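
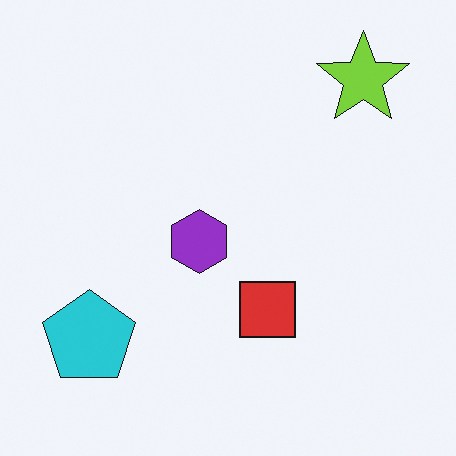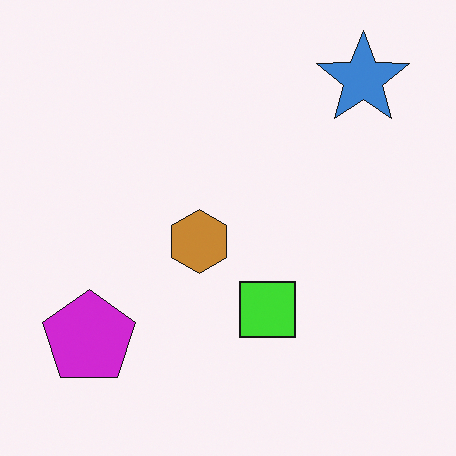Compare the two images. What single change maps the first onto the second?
The second image is the first hue-shifted through roughly a third of the color wheel.

Every shape's color has rotated by the same amount around the hue wheel — a uniform hue shift.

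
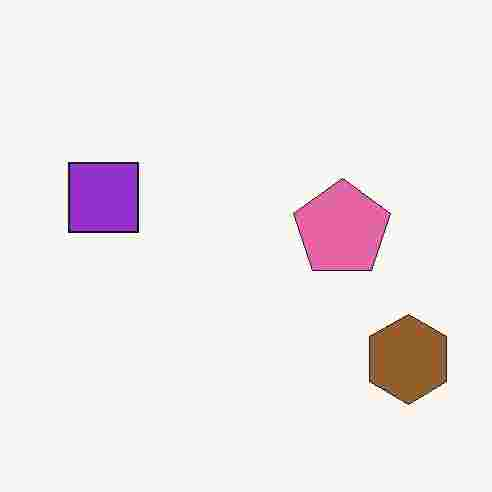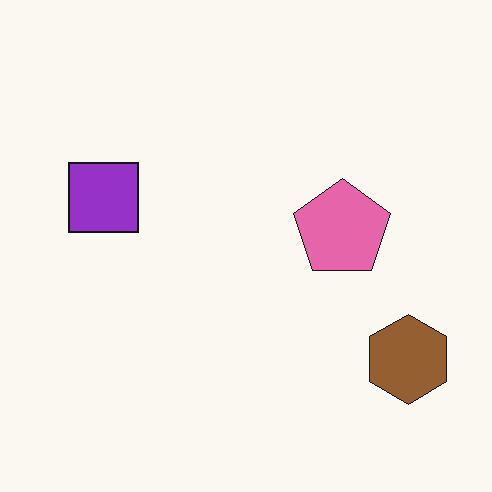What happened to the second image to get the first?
The transformation is: heavily JPEG-compressed with obvious blocking artifacts.

Blocky 8×8 compression artifacts appear around shape edges and the flat background shows ringing — characteristic JPEG degradation.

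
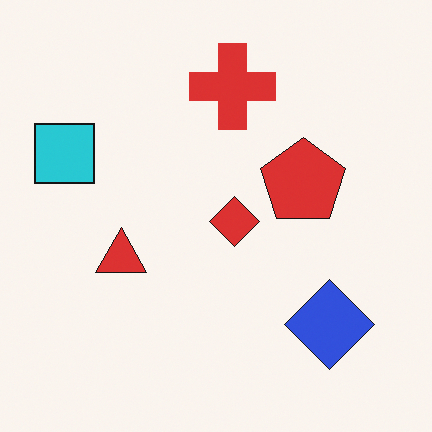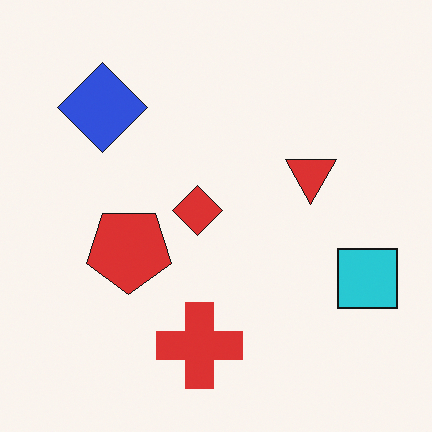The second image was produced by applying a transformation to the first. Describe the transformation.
The image was rotated 180°.

The cyan square sits in the left of the first image and the right of the second — consistent with a whole-image 180° rotation.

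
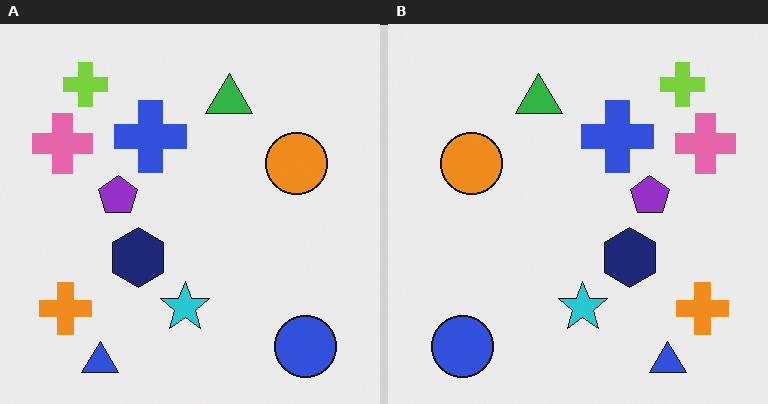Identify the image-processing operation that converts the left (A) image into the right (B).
This is the original image flipped horizontally (left ↔ right).

The pink cross is in the top-left of the left (A) image and the top-right of the right (B) — shapes on opposite sides of the vertical midline have swapped in a mirror flip.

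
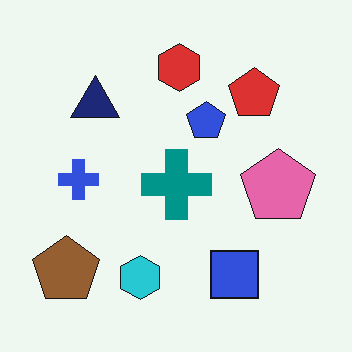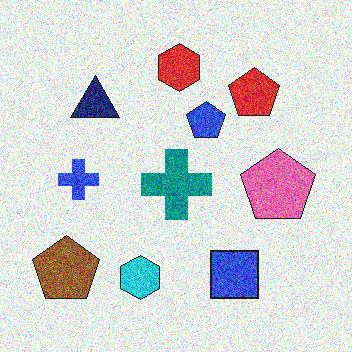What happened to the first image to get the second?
The second image is the first degraded with a thick layer of grain.

Random speckle covers the whole image, including the flat background.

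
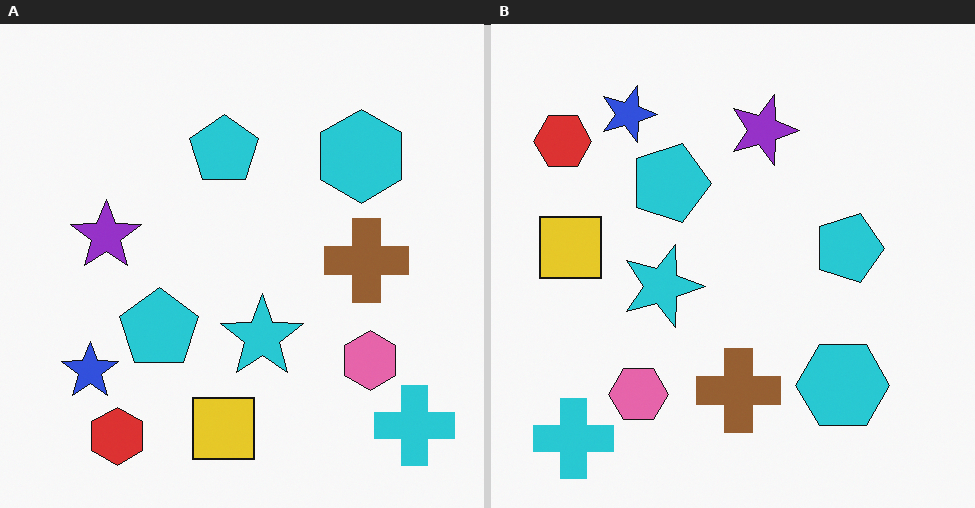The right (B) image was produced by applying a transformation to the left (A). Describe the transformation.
The right (B) image is the left (A) rotated 90° clockwise.

The cyan cross sits in the bottom-right of the left (A) image and the bottom-left of the right (B) — consistent with a whole-image 90° clockwise rotation.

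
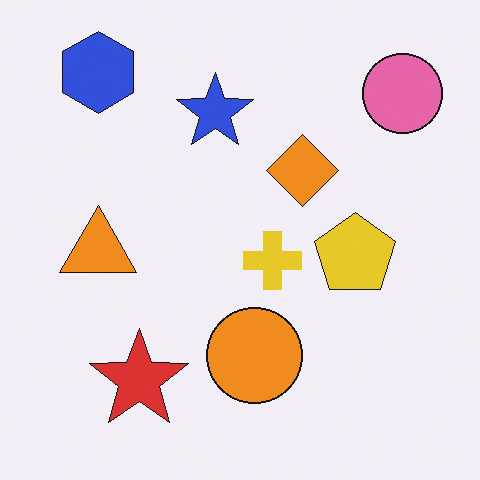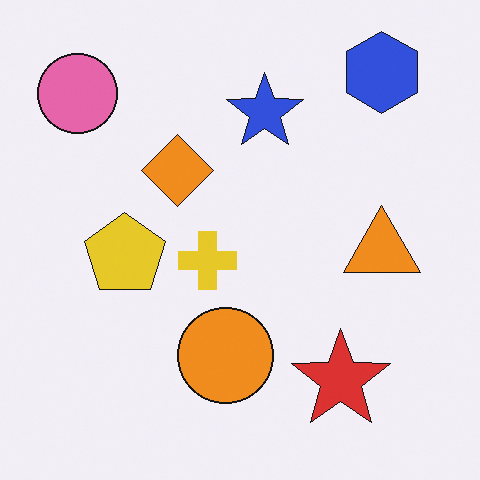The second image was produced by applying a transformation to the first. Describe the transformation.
This is the original image flipped horizontally (left ↔ right).

The pink circle is in the top-right of the first image and the top-left of the second — shapes on opposite sides of the vertical midline have swapped in a mirror flip.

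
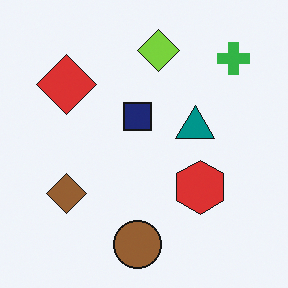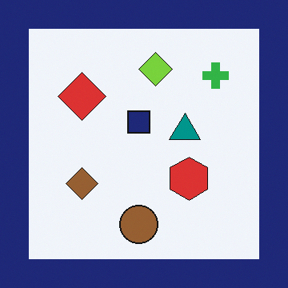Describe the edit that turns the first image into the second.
The image was framed with a navy border.

A solid navy frame runs around the edge of the second image, with the content slightly shrunk inside it.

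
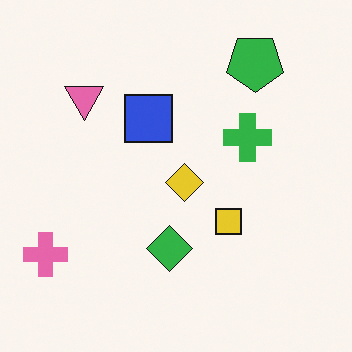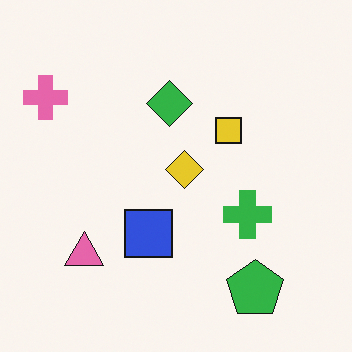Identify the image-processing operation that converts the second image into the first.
The transformation is: flipped vertically (top ↔ bottom).

The green pentagon is in the bottom-right of the second image and the top-right of the first — shapes on opposite sides of the horizontal midline have swapped in a mirror flip.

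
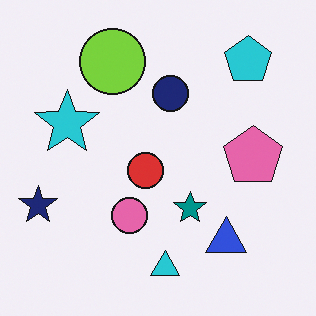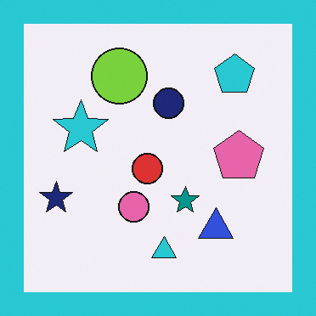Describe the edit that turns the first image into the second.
This is the original image framed with a cyan border.

A solid cyan frame runs around the edge of the second image, with the content slightly shrunk inside it.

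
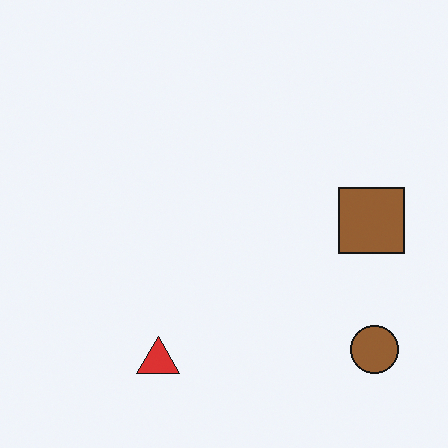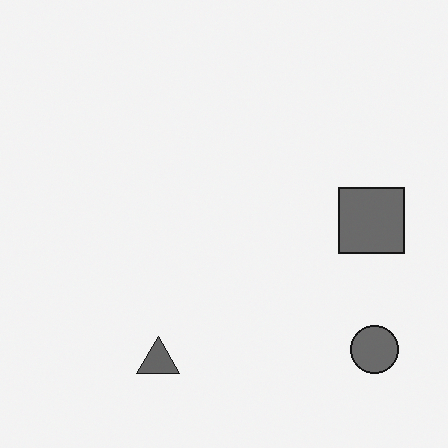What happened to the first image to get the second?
The transformation is: converted to grayscale.

All color is removed — every shape is now a shade of grey.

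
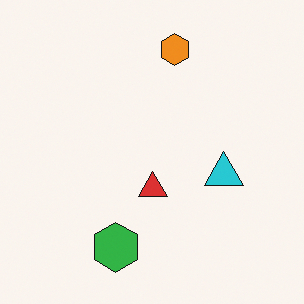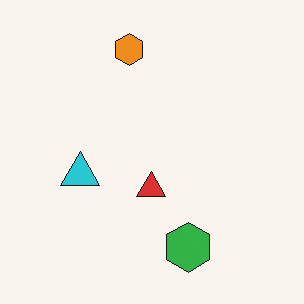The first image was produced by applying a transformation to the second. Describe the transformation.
Flipped horizontally (left ↔ right).

The cyan triangle is in the left of the second image and the right of the first — shapes on opposite sides of the vertical midline have swapped in a mirror flip.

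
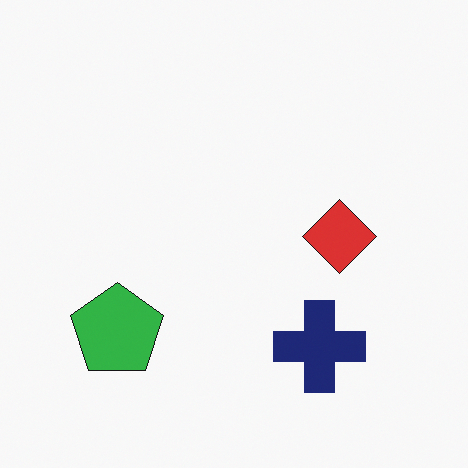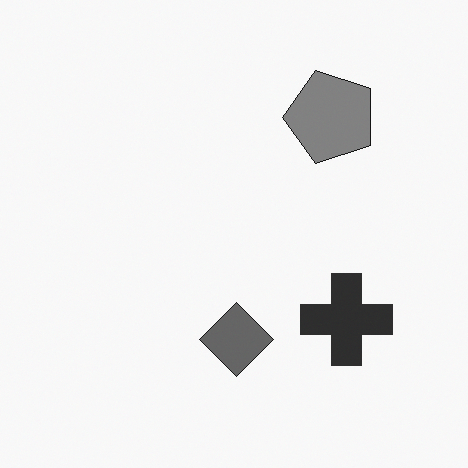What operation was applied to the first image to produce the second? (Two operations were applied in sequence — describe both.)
The second image is the first converted to grayscale, then transposed (reflected across the top-left ↔ bottom-right diagonal).

All color is removed — every shape is now a shade of grey. Shapes have swapped their row and column positions — what was in the top-right is now in the bottom-left — a diagonal reflection.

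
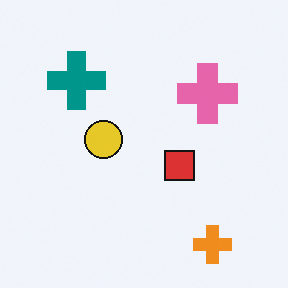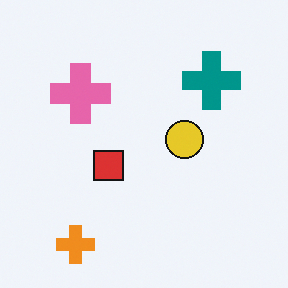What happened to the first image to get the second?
Flipped horizontally (left ↔ right).

The orange cross is in the bottom-right of the first image and the bottom-left of the second — shapes on opposite sides of the vertical midline have swapped in a mirror flip.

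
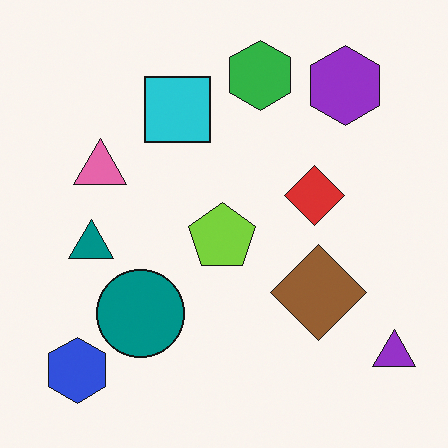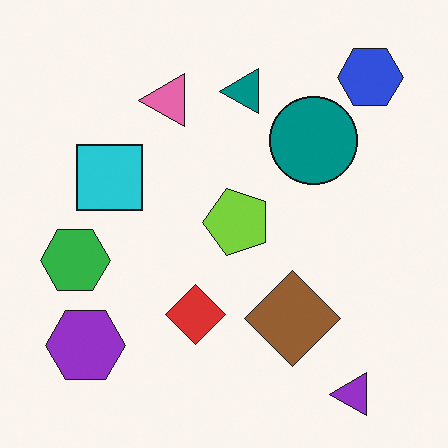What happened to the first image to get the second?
It was transposed (reflected across the top-left ↔ bottom-right diagonal).

Shapes have swapped their row and column positions — what was in the top-right is now in the bottom-left — a diagonal reflection.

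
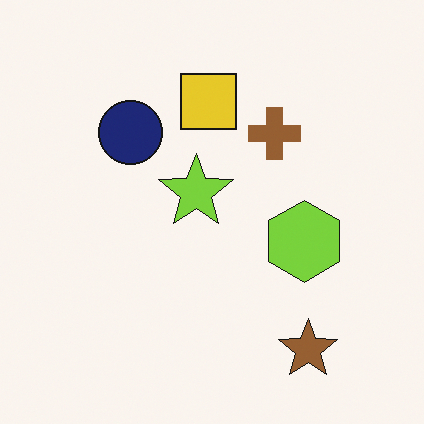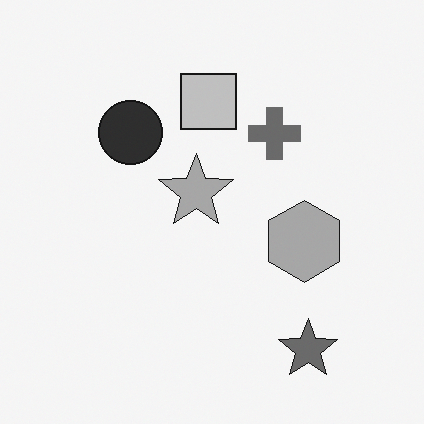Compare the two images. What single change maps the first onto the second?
The second image is the first converted to grayscale.

All color is removed — every shape is now a shade of grey.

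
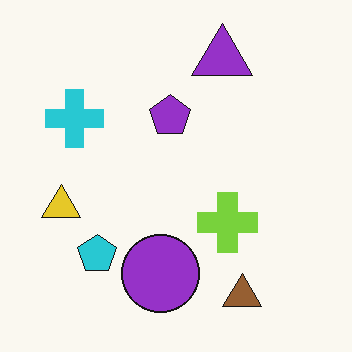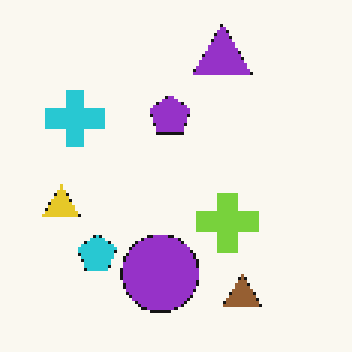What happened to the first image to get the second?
Mildly pixelated.

Shapes are reduced to large square blocks; fine edges and outlines are lost — a downscale-then-upscale (mosaic) effect.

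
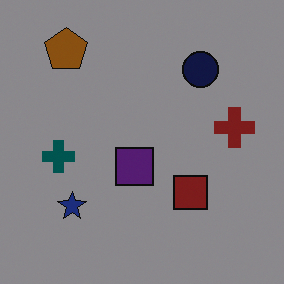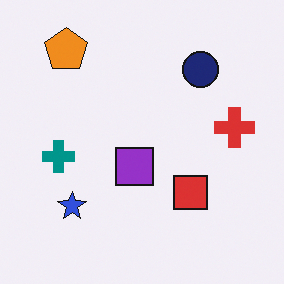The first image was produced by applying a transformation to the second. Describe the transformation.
This is the original image substantially darkened.

Every pixel — background and shapes alike — is uniformly darkened.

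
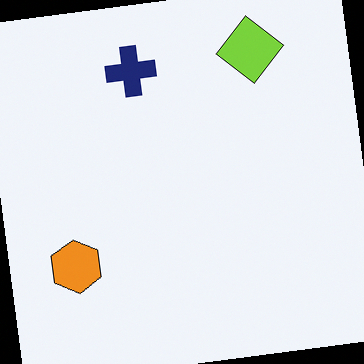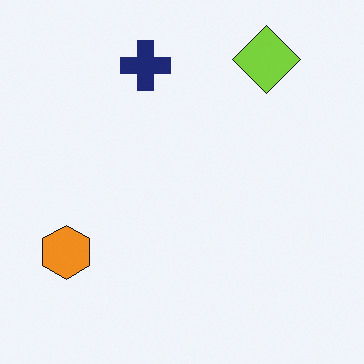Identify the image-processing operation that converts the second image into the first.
The first image is the second rotated counter-clockwise by a slight angle.

Every shape is tilted by the same angle and the image corners show triangular fill wedges — a whole-image rotation by a non-right angle.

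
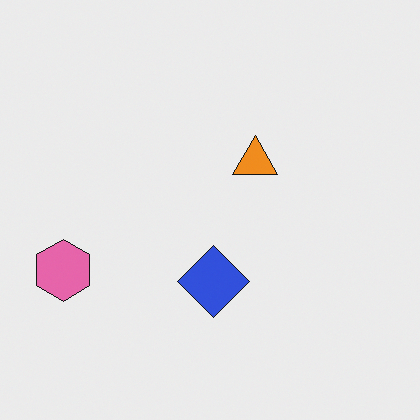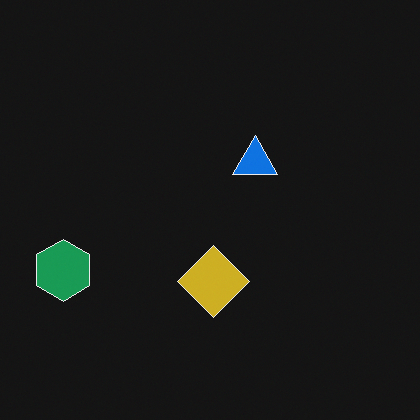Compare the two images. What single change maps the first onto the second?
Color-inverted (negative).

The light background has become dark and every shape's color is its complement — a photographic negative.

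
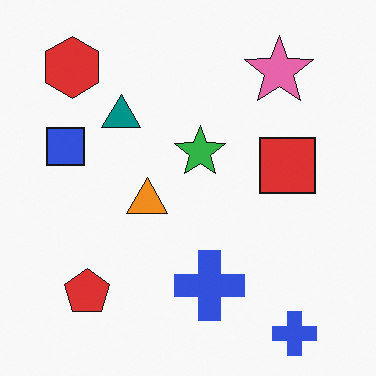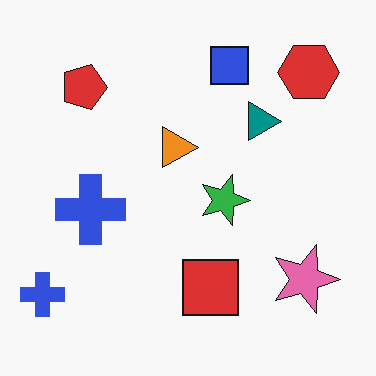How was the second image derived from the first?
The image was rotated 90° clockwise.

The red hexagon sits in the top-left of the first image and the top-right of the second — consistent with a whole-image 90° clockwise rotation.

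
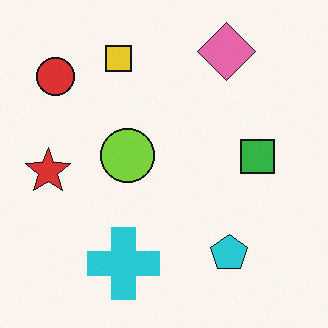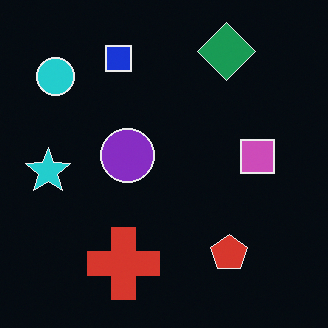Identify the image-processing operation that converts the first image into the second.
The second image is the first color-inverted (negative).

The light background has become dark and every shape's color is its complement — a photographic negative.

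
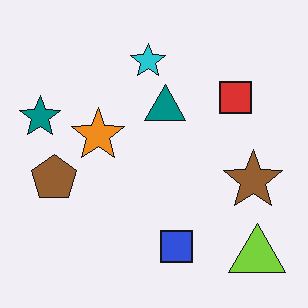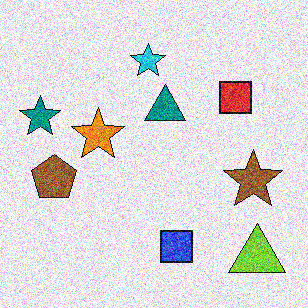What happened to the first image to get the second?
It was degraded with a thick layer of grain.

Random speckle covers the whole image, including the flat background.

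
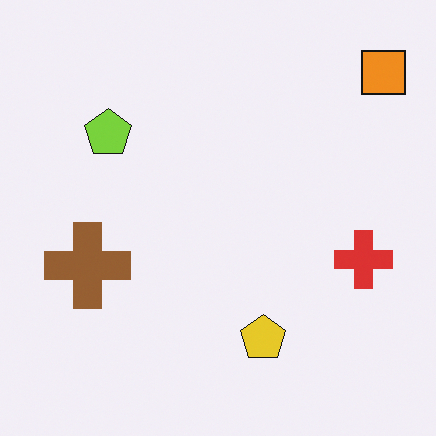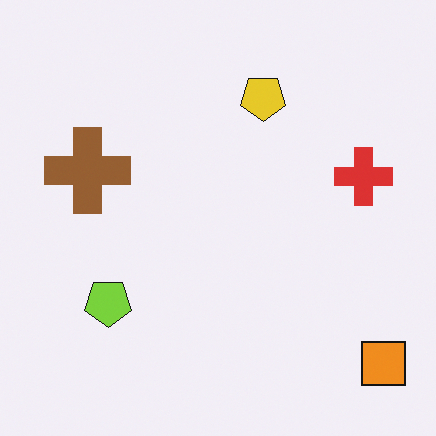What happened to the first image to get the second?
The transformation is: flipped vertically (top ↔ bottom).

The orange square is in the top-right of the first image and the bottom-right of the second — shapes on opposite sides of the horizontal midline have swapped in a mirror flip.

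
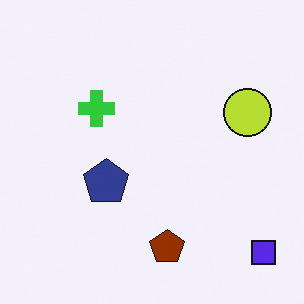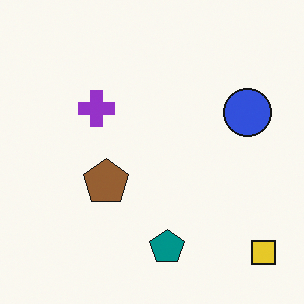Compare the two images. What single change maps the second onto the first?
This is the original image hue-shifted by a large amount.

Every shape's color has rotated by the same amount around the hue wheel — a uniform hue shift.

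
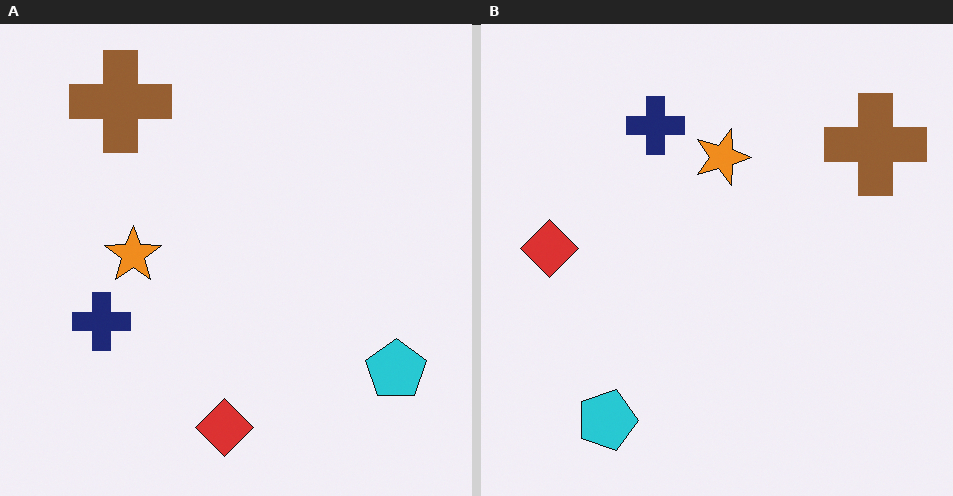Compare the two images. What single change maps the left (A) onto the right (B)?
It was rotated 90° clockwise.

The brown cross sits in the top-left of the left (A) image and the top-right of the right (B) — consistent with a whole-image 90° clockwise rotation.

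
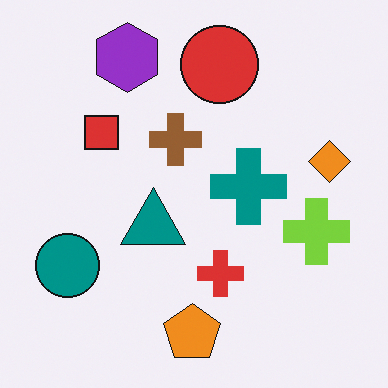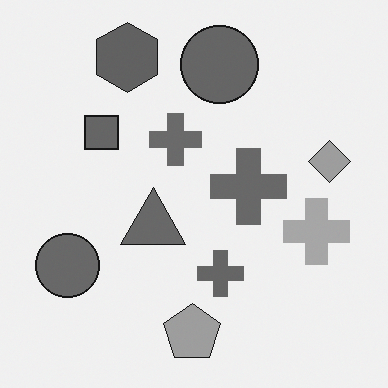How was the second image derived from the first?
Converted to grayscale.

All color is removed — every shape is now a shade of grey.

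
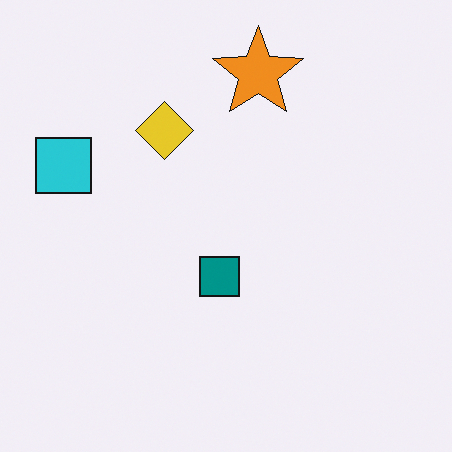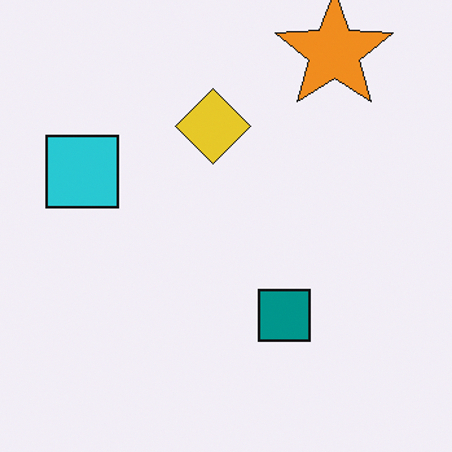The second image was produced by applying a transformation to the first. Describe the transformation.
It was cropped slightly and scaled back up.

The visible shapes are larger and the field of view is narrower; shapes near the original edges may be partly or wholly outside the frame — a crop-and-rescale.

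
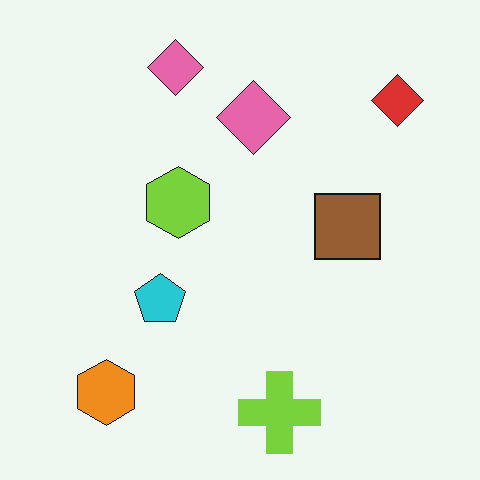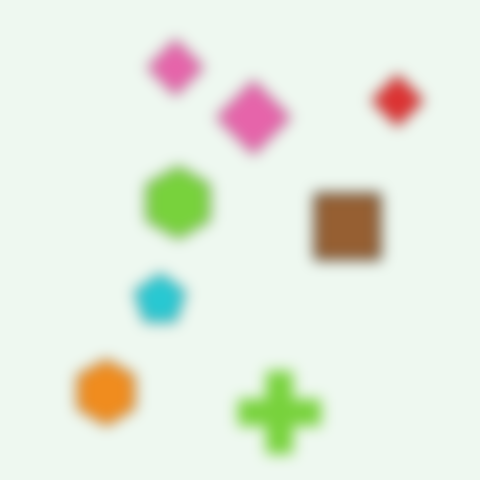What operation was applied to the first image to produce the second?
The second image is the first heavily blurred.

Shape edges and outlines are uniformly softened across the whole image.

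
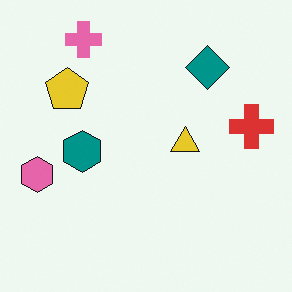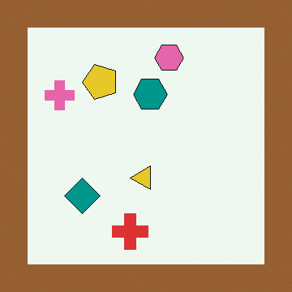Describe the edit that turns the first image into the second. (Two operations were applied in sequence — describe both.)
Transposed (reflected across the top-left ↔ bottom-right diagonal), then framed with a brown border.

Shapes have swapped their row and column positions — what was in the top-right is now in the bottom-left — a diagonal reflection. A solid brown frame runs around the edge of the second image, with the content slightly shrunk inside it.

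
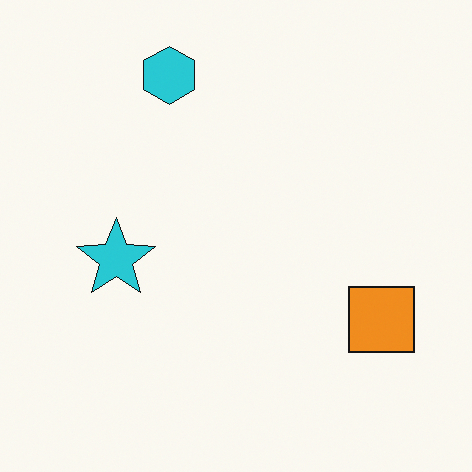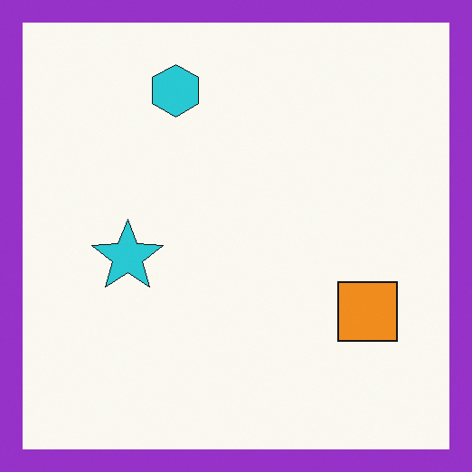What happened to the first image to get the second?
This is the original image framed with a purple border.

A solid purple frame runs around the edge of the second image, with the content slightly shrunk inside it.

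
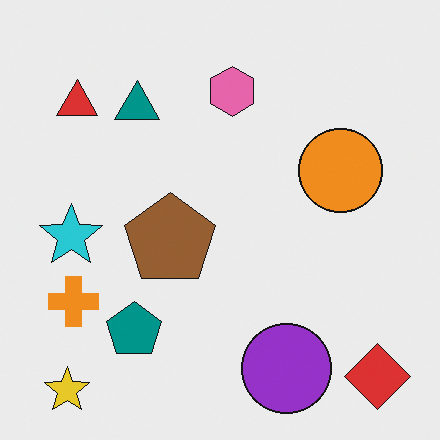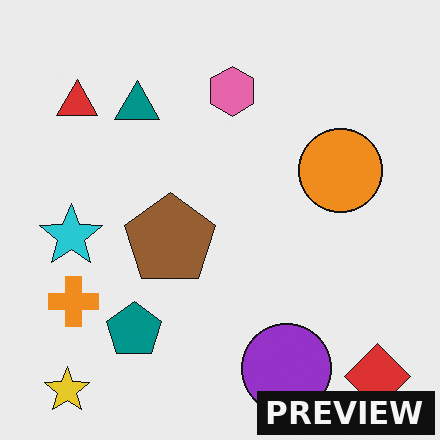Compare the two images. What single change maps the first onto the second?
The image was watermarked with the text "PREVIEW" in the lower-right corner.

A dark label reading "PREVIEW" appears in the lower-right corner.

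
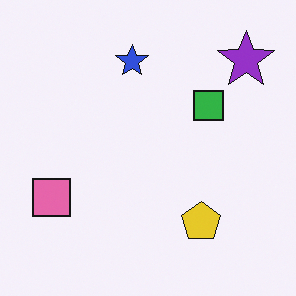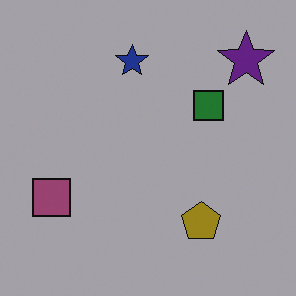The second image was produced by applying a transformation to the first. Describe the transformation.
This is the original image substantially darkened.

Every pixel — background and shapes alike — is uniformly darkened.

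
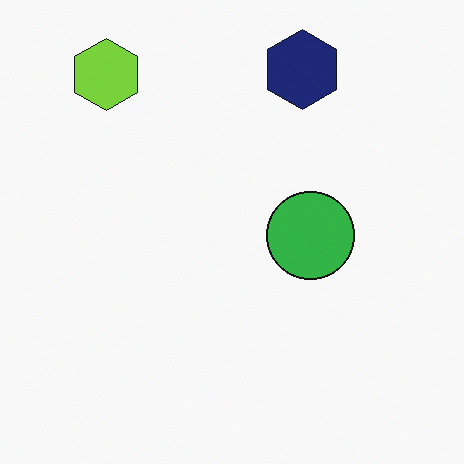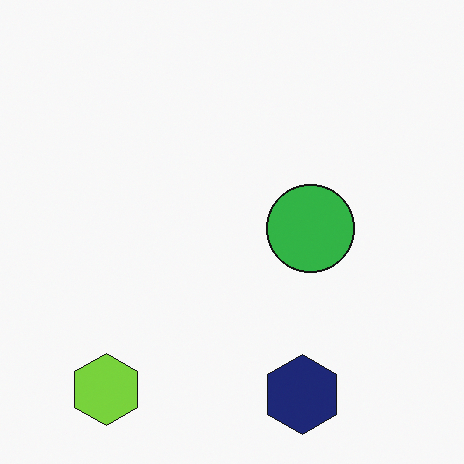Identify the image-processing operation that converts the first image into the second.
The image was flipped vertically (top ↔ bottom).

The navy hexagon is in the top of the first image and the bottom of the second — shapes on opposite sides of the horizontal midline have swapped in a mirror flip.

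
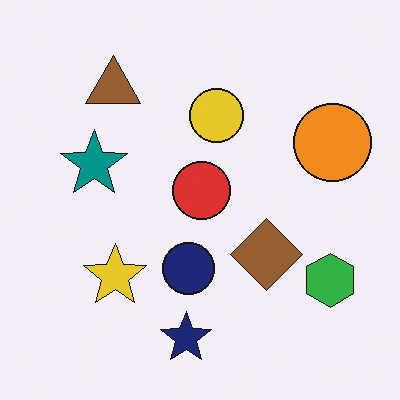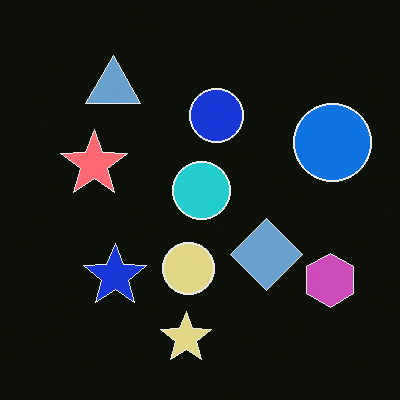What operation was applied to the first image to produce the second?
The image was color-inverted (negative).

The light background has become dark and every shape's color is its complement — a photographic negative.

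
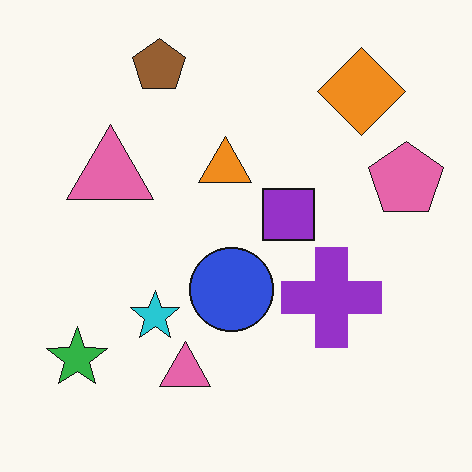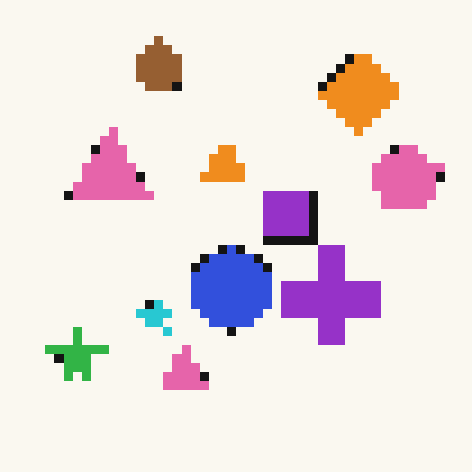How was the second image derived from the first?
Heavily pixelated into large blocks.

Shapes are reduced to large square blocks; fine edges and outlines are lost — a downscale-then-upscale (mosaic) effect.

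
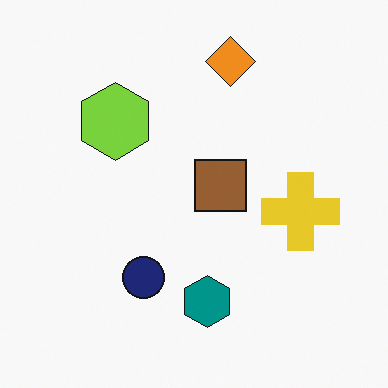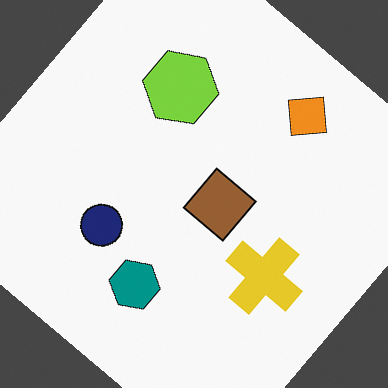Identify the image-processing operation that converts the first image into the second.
The transformation is: rotated clockwise by a large amount — several tens of degrees.

Every shape is tilted by the same angle and the image corners show triangular fill wedges — a whole-image rotation by a non-right angle.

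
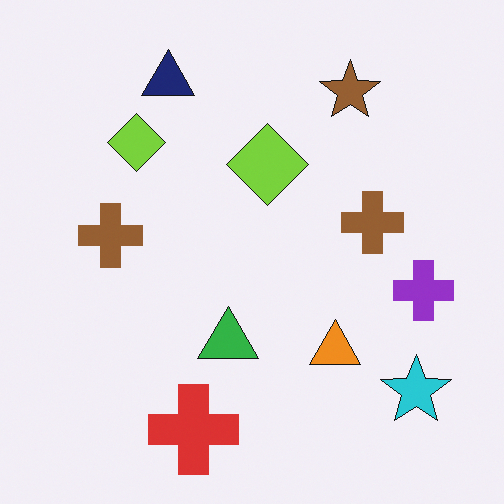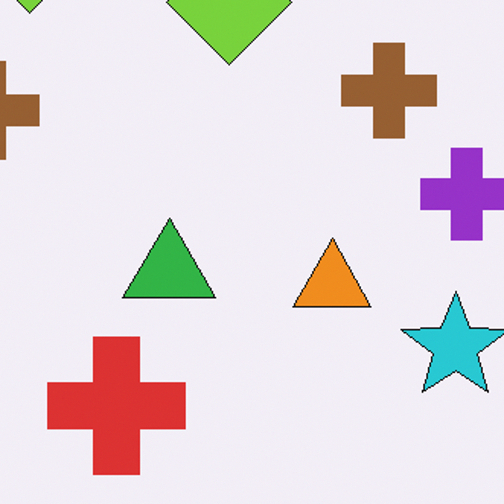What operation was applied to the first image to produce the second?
This is the original image cropped to a modestly smaller region and rescaled.

The visible shapes are larger and the field of view is narrower; shapes near the original edges may be partly or wholly outside the frame — a crop-and-rescale.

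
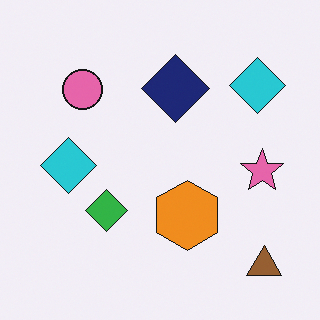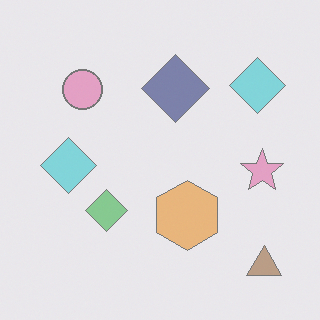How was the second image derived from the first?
Washed out (contrast reduced).

Tones are pushed toward mid-grey across the whole image — a global contrast change.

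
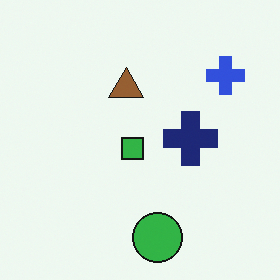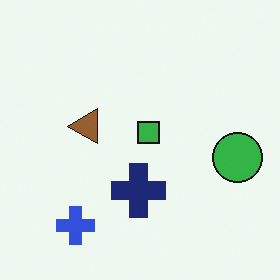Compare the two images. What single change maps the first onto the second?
The second image is the first transposed (reflected across the top-left ↔ bottom-right diagonal).

Shapes have swapped their row and column positions — what was in the top-right is now in the bottom-left — a diagonal reflection.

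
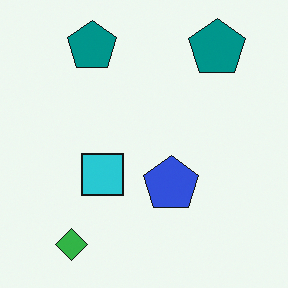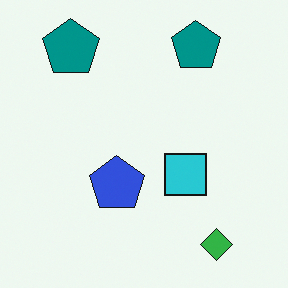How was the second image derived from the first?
The transformation is: flipped horizontally (left ↔ right).

The green diamond is in the bottom-left of the first image and the bottom-right of the second — shapes on opposite sides of the vertical midline have swapped in a mirror flip.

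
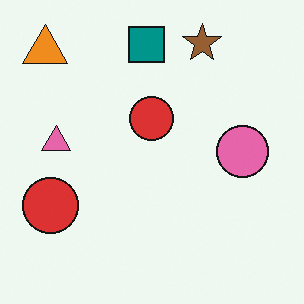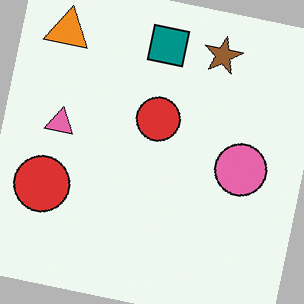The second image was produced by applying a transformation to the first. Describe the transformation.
The transformation is: rotated clockwise by a slight angle.

Every shape is tilted by the same angle and the image corners show triangular fill wedges — a whole-image rotation by a non-right angle.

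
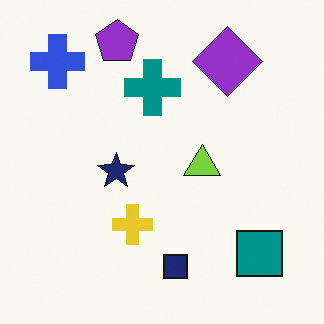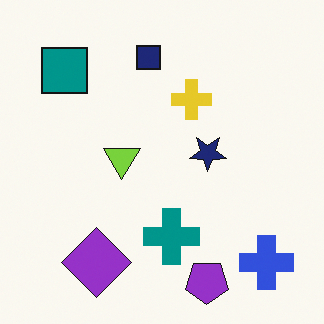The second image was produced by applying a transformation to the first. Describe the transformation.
The transformation is: rotated 180°.

The blue cross sits in the top-left of the first image and the bottom-right of the second — consistent with a whole-image 180° rotation.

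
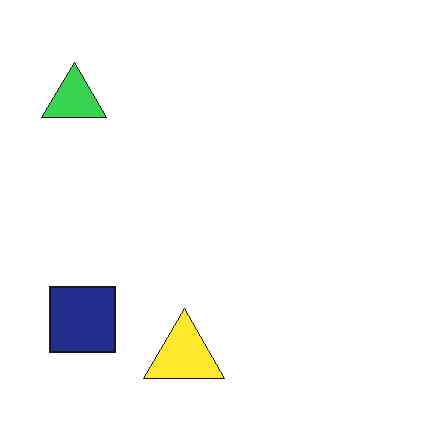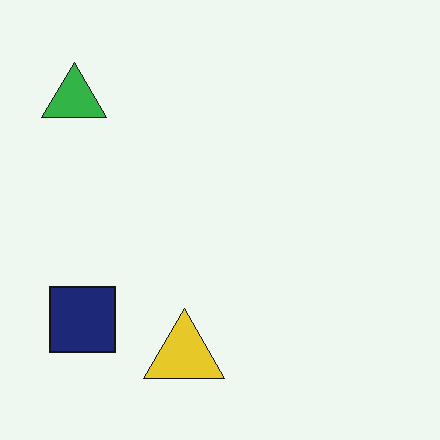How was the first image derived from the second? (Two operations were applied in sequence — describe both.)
The first image is the second slightly brightened, then JPEG-compressed with visible artifacts.

Every pixel — background and shapes alike — is uniformly brightened. Blocky 8×8 compression artifacts appear around shape edges and the flat background shows ringing — characteristic JPEG degradation.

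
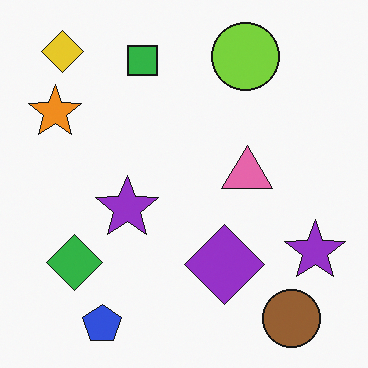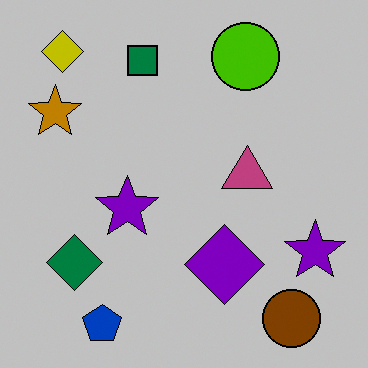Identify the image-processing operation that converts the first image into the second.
It was aggressively posterized.

Each flat color has snapped to a coarser quantized level — most visibly, the near-white background has dropped to a flat grey.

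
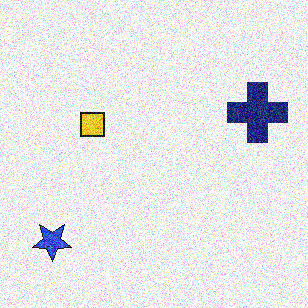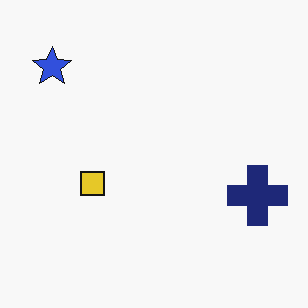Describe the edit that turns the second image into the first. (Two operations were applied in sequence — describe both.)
It was flipped vertically (top ↔ bottom), then degraded with heavy additive noise.

The blue star is in the top-left of the second image and the bottom-left of the first — shapes on opposite sides of the horizontal midline have swapped in a mirror flip. Random speckle covers the whole image, including the flat background.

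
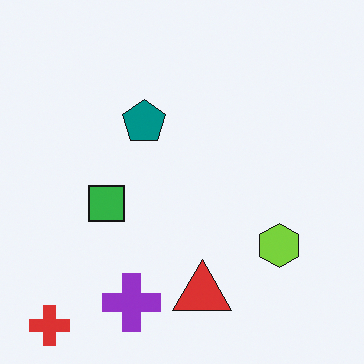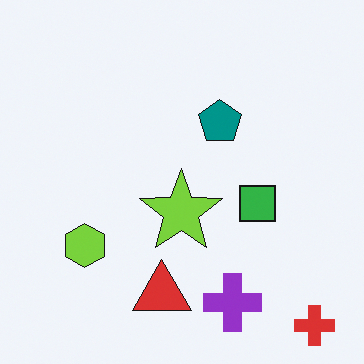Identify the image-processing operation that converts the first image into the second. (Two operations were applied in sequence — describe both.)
It was flipped horizontally (left ↔ right), then overlaid with an additional lime star.

The red cross is in the bottom-left of the first image and the bottom-right of the second — shapes on opposite sides of the vertical midline have swapped in a mirror flip. A lime star appears in the second image that is absent from the first.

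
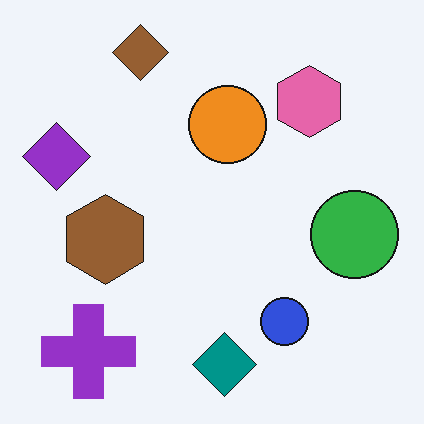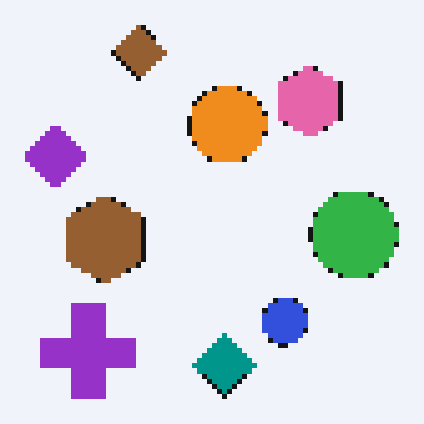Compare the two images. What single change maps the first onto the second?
The transformation is: lightly pixelated (a mild mosaic effect).

Shapes are reduced to large square blocks; fine edges and outlines are lost — a downscale-then-upscale (mosaic) effect.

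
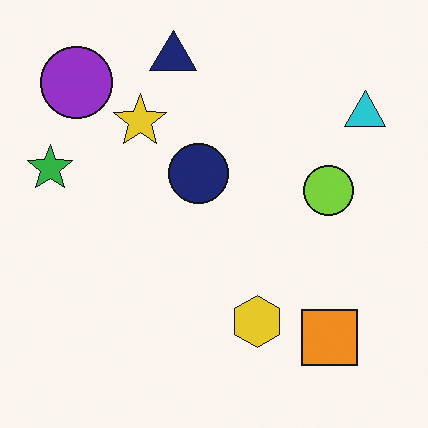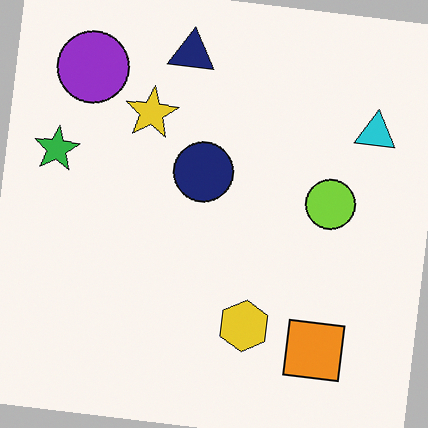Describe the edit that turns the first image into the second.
The transformation is: rotated clockwise by a slight angle.

Every shape is tilted by the same angle and the image corners show triangular fill wedges — a whole-image rotation by a non-right angle.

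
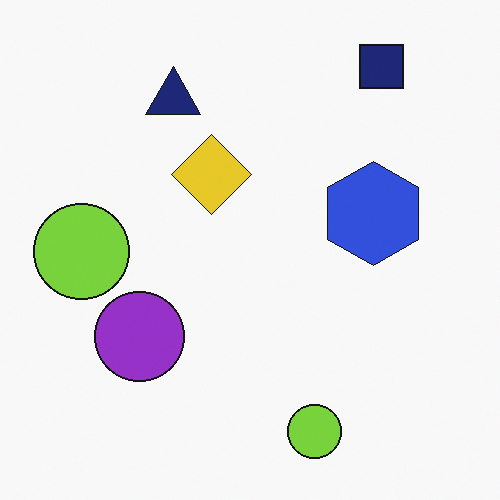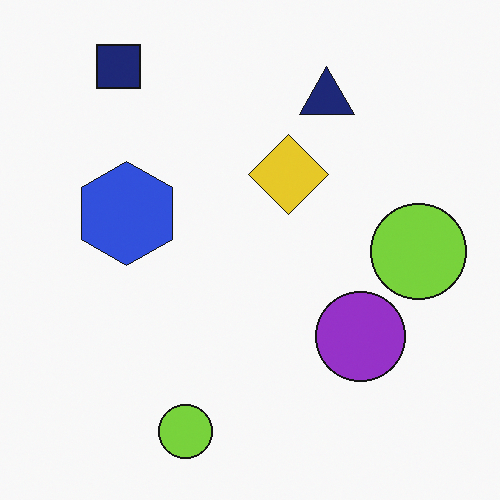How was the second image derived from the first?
The second image is the first flipped horizontally (left ↔ right).

The navy square is in the top-right of the first image and the top-left of the second — shapes on opposite sides of the vertical midline have swapped in a mirror flip.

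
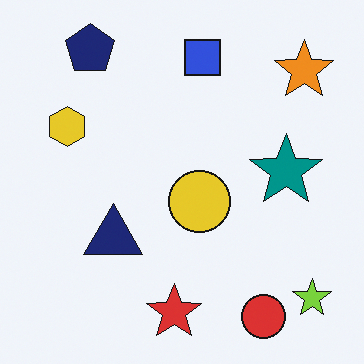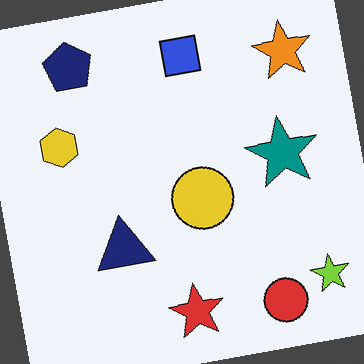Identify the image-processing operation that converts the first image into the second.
This is the original image rotated counter-clockwise by a slight angle.

Every shape is tilted by the same angle and the image corners show triangular fill wedges — a whole-image rotation by a non-right angle.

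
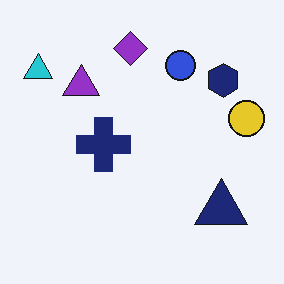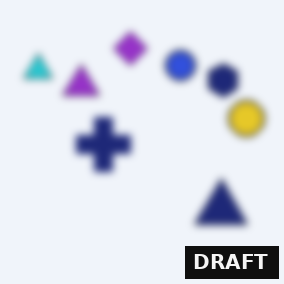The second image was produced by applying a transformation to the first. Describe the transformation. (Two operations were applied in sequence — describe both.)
The image was moderately blurred, then watermarked with the text "DRAFT" in the lower-right corner.

Shape edges and outlines are uniformly softened across the whole image. A dark label reading "DRAFT" appears in the lower-right corner.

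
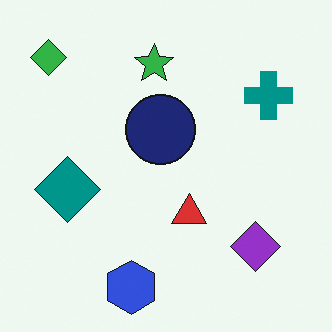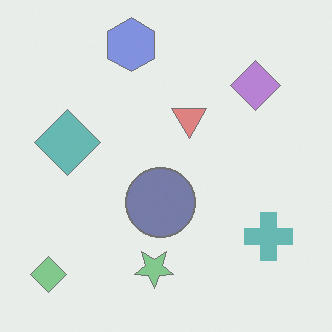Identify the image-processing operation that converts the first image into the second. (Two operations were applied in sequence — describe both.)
The transformation is: given much lower contrast, then flipped vertically (top ↔ bottom).

Tones are pushed toward mid-grey across the whole image — a global contrast change. The blue hexagon is in the bottom of the first image and the top of the second — shapes on opposite sides of the horizontal midline have swapped in a mirror flip.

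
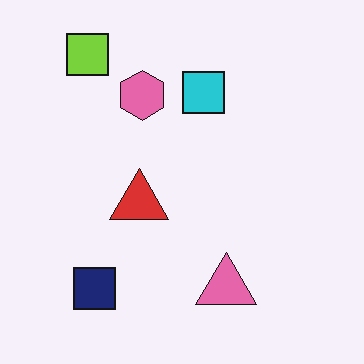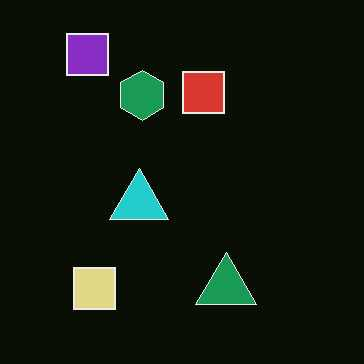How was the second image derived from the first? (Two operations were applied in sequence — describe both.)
The transformation is: color-inverted (negative), then JPEG-compressed with visible artifacts.

The light background has become dark and every shape's color is its complement — a photographic negative. Blocky 8×8 compression artifacts appear around shape edges and the flat background shows ringing — characteristic JPEG degradation.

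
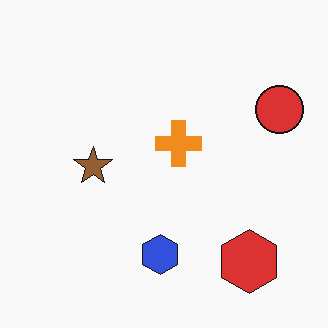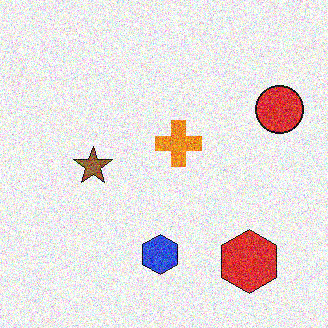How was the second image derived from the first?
The image was degraded with strong gaussian noise.

Random speckle covers the whole image, including the flat background.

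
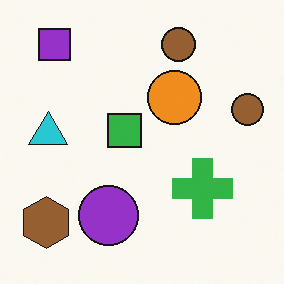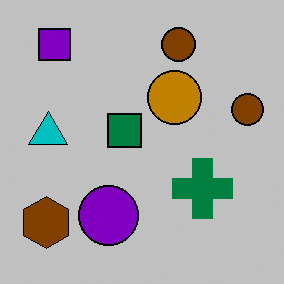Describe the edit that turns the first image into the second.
It was aggressively posterized.

Each flat color has snapped to a coarser quantized level — most visibly, the near-white background has dropped to a flat grey.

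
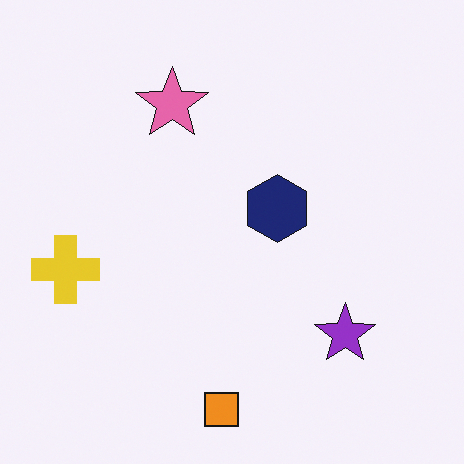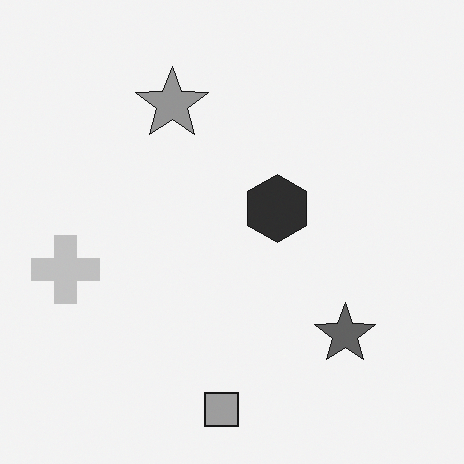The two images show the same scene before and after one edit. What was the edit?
This is the original image converted to grayscale.

All color is removed — every shape is now a shade of grey.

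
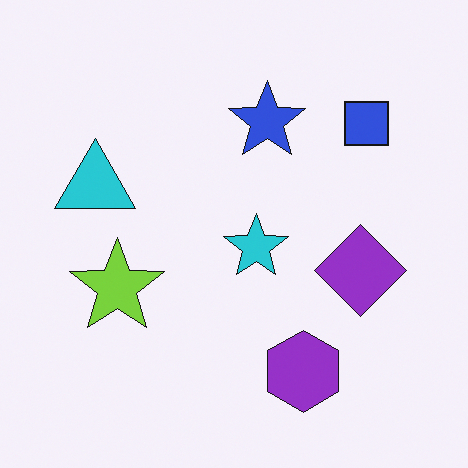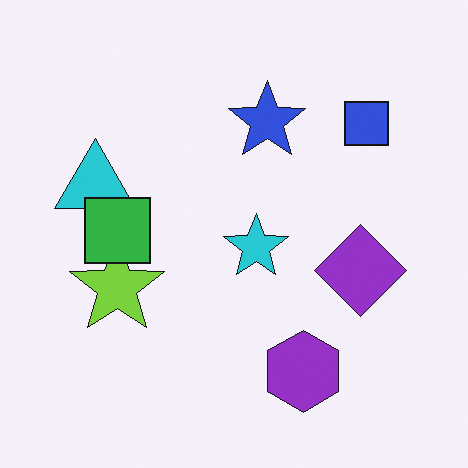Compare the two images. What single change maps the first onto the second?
The image was overlaid with an additional green square.

A green square appears in the second image that is absent from the first.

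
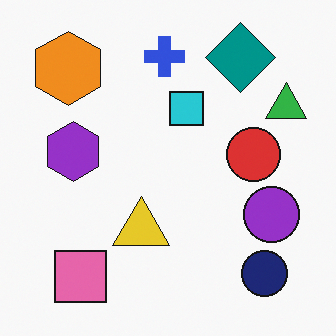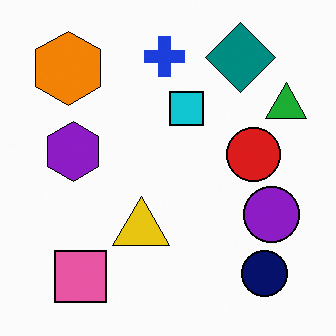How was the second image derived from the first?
The transformation is: given slightly increased contrast.

Tones are pushed away from mid-grey across the whole image — a global contrast change.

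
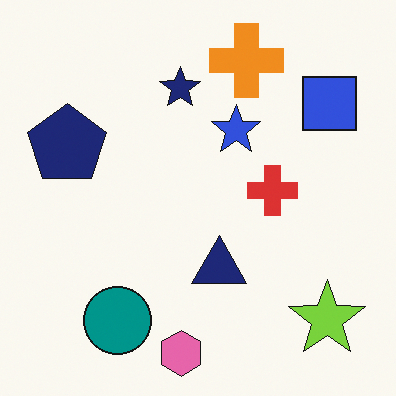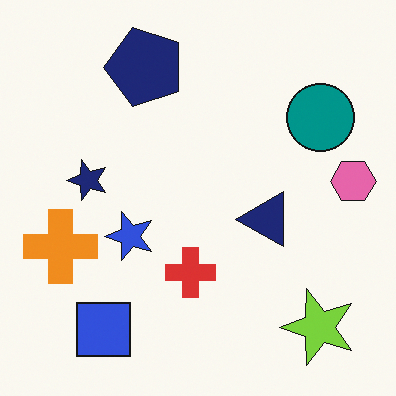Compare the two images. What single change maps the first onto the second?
The image was transposed (reflected across the top-left ↔ bottom-right diagonal).

Shapes have swapped their row and column positions — what was in the top-right is now in the bottom-left — a diagonal reflection.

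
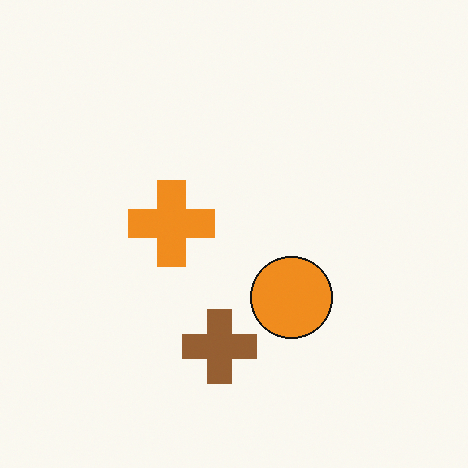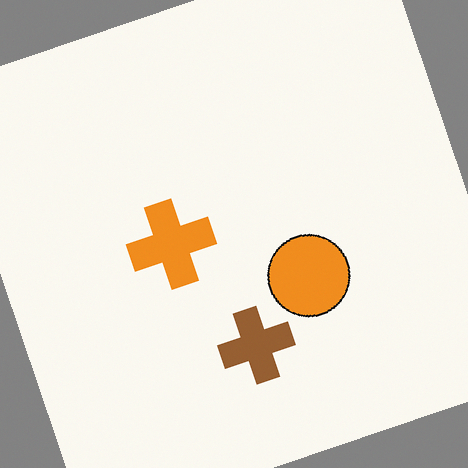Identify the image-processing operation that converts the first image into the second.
The transformation is: rotated counter-clockwise by a clearly visible amount.

Every shape is tilted by the same angle and the image corners show triangular fill wedges — a whole-image rotation by a non-right angle.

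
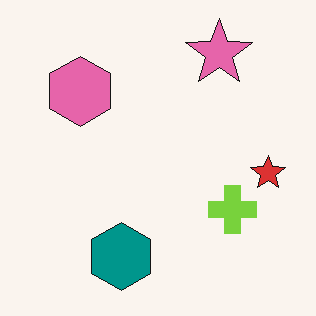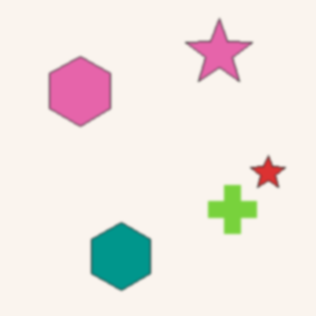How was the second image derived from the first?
Given a subtle gaussian blur.

Shape edges and outlines are uniformly softened across the whole image.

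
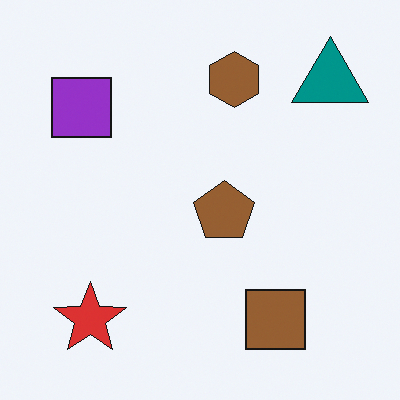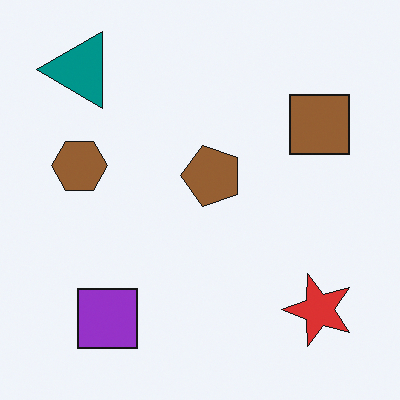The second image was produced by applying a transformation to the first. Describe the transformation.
This is the original image rotated 90° counter-clockwise.

The teal triangle sits in the top-right of the first image and the top-left of the second — consistent with a whole-image 90° counter-clockwise rotation.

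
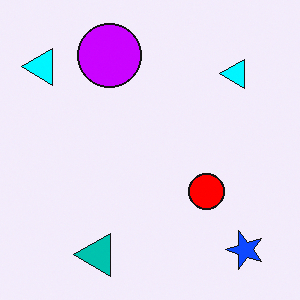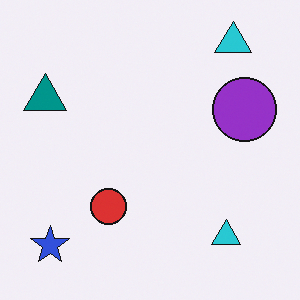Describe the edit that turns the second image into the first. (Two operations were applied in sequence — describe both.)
Rotated 90° counter-clockwise, then heavily oversaturated.

The blue star sits in the bottom-left of the second image and the bottom-right of the first — consistent with a whole-image 90° counter-clockwise rotation. All colors are more vivid — a global saturation change.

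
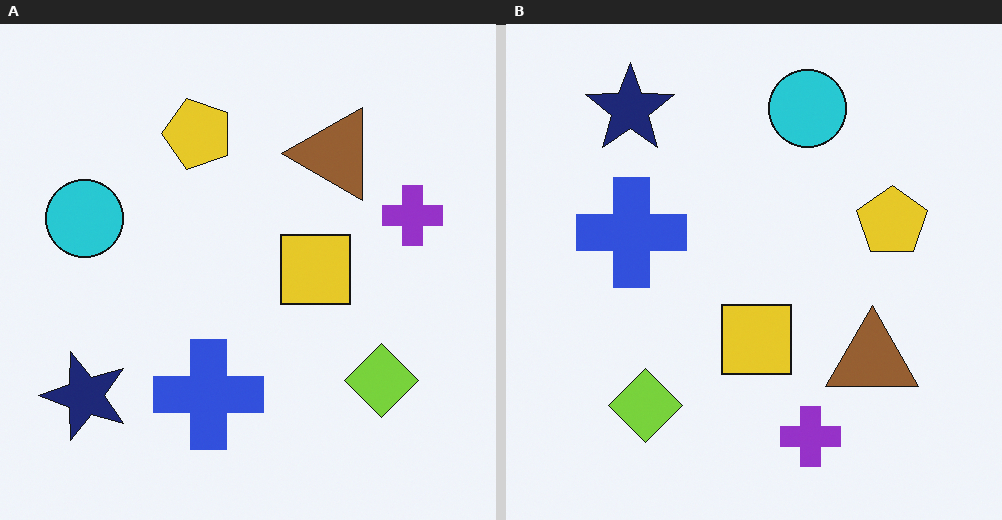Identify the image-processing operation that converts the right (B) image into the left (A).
Rotated 90° counter-clockwise.

The navy star sits in the top-left of the right (B) image and the bottom-left of the left (A) — consistent with a whole-image 90° counter-clockwise rotation.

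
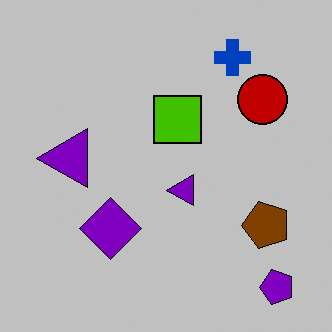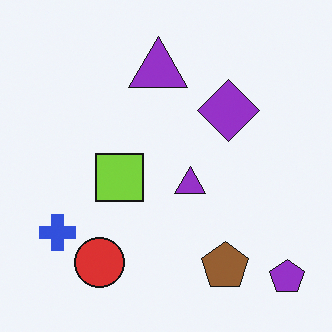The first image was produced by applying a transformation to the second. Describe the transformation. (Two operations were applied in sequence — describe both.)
This is the original image transposed (reflected across the top-left ↔ bottom-right diagonal), then aggressively posterized.

Shapes have swapped their row and column positions — what was in the top-right is now in the bottom-left — a diagonal reflection. Each flat color has snapped to a coarser quantized level — most visibly, the near-white background has dropped to a flat grey.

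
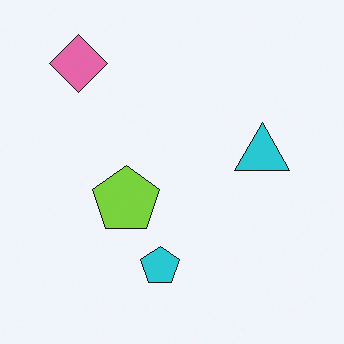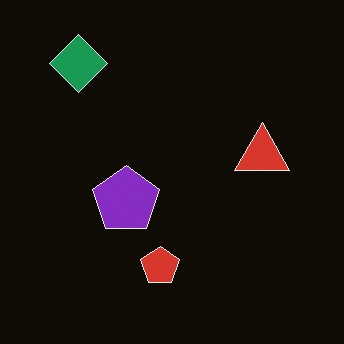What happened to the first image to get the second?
The image was color-inverted (negative).

The light background has become dark and every shape's color is its complement — a photographic negative.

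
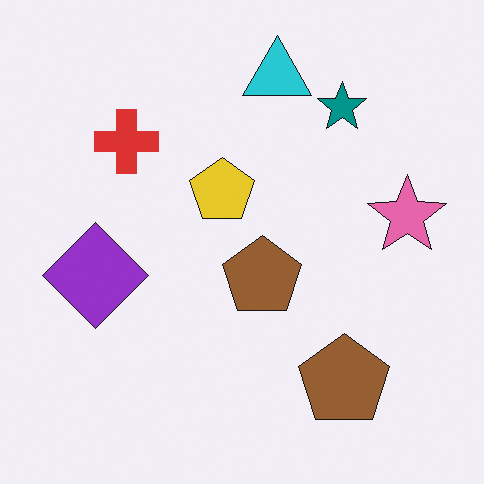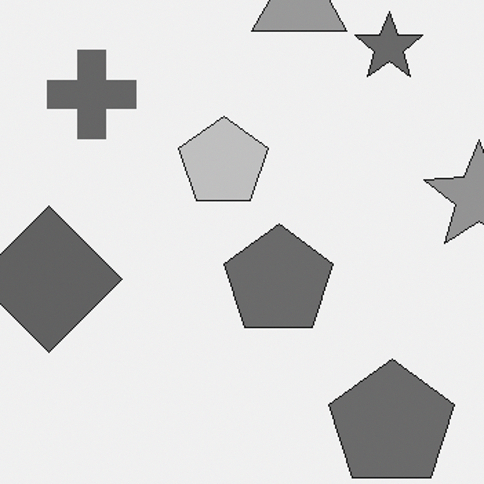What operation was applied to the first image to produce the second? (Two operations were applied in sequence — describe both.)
It was converted to grayscale, then cropped slightly and scaled back up.

All color is removed — every shape is now a shade of grey. The visible shapes are larger and the field of view is narrower; shapes near the original edges may be partly or wholly outside the frame — a crop-and-rescale.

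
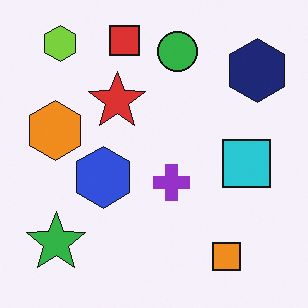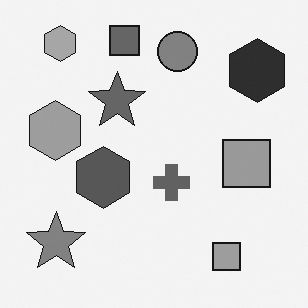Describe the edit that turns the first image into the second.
It was converted to grayscale.

All color is removed — every shape is now a shade of grey.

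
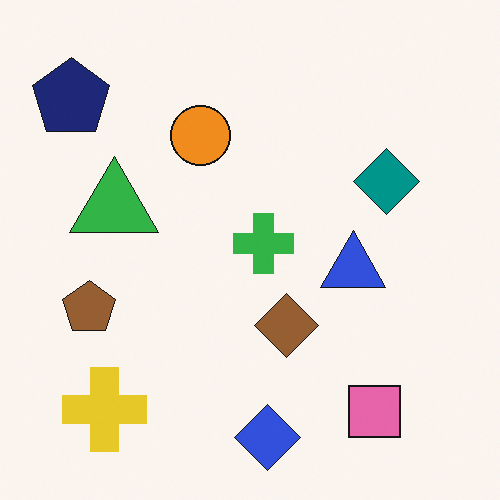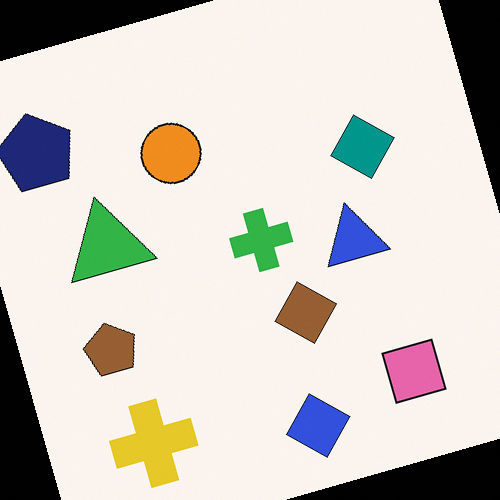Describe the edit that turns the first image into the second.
The transformation is: rotated counter-clockwise by a clearly visible amount.

Every shape is tilted by the same angle and the image corners show triangular fill wedges — a whole-image rotation by a non-right angle.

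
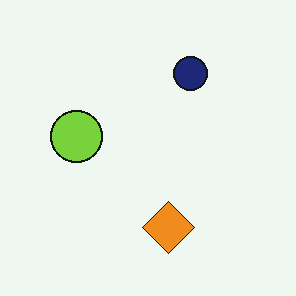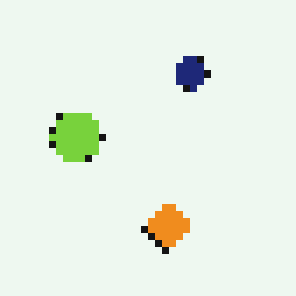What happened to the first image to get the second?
Moderately pixelated.

Shapes are reduced to large square blocks; fine edges and outlines are lost — a downscale-then-upscale (mosaic) effect.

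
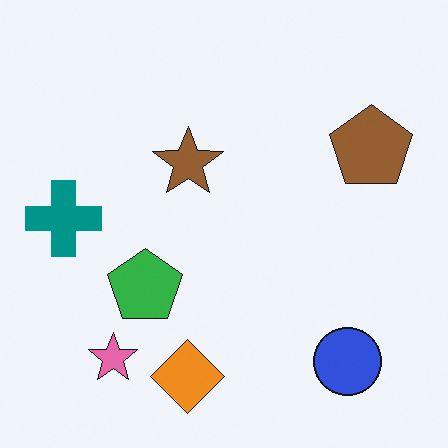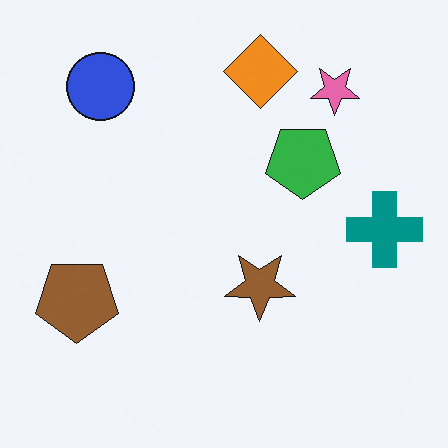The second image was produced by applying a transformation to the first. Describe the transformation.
The image was rotated 180°.

The blue circle sits in the bottom-right of the first image and the top-left of the second — consistent with a whole-image 180° rotation.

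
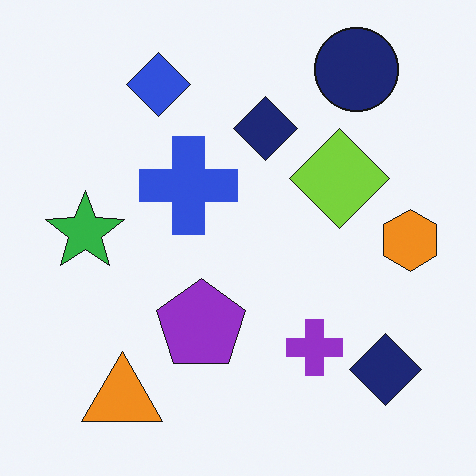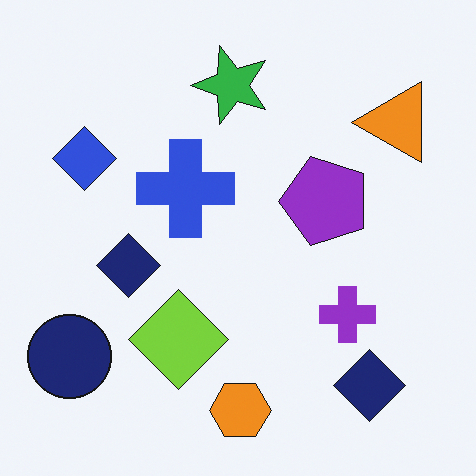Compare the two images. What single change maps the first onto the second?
The transformation is: transposed (reflected across the top-left ↔ bottom-right diagonal).

Shapes have swapped their row and column positions — what was in the top-right is now in the bottom-left — a diagonal reflection.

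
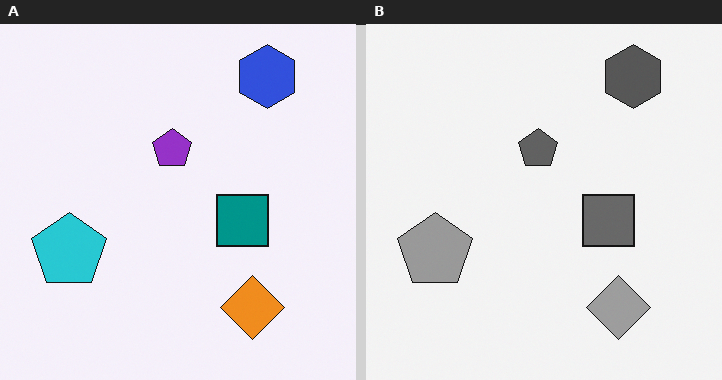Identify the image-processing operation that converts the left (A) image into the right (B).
The image was converted to grayscale.

All color is removed — every shape is now a shade of grey.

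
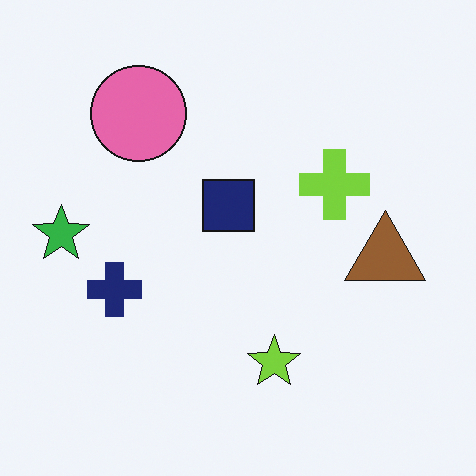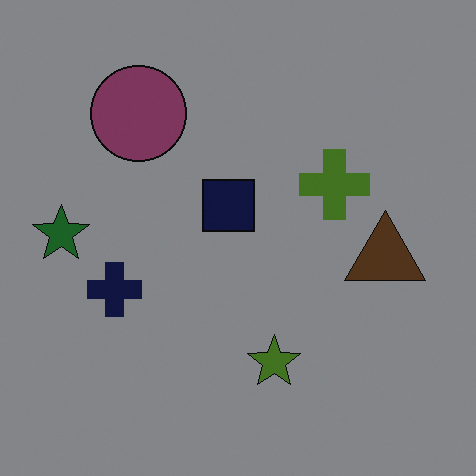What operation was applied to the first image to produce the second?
This is the original image noticeably darkened.

Every pixel — background and shapes alike — is uniformly darkened.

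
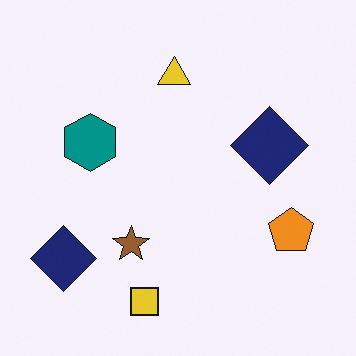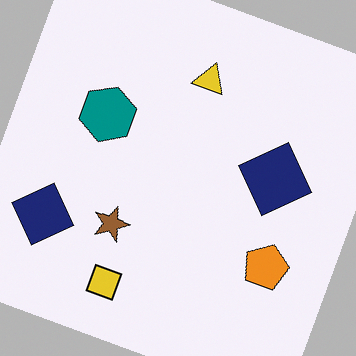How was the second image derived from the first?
It was rotated clockwise by a clearly visible amount.

Every shape is tilted by the same angle and the image corners show triangular fill wedges — a whole-image rotation by a non-right angle.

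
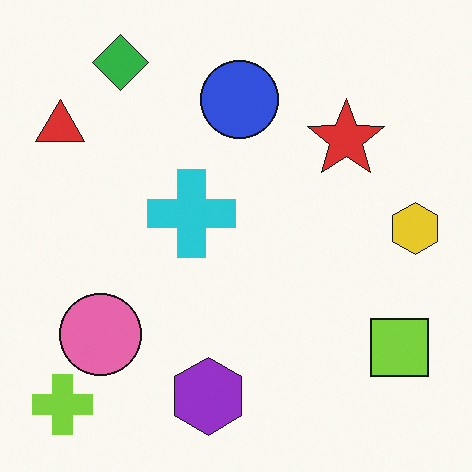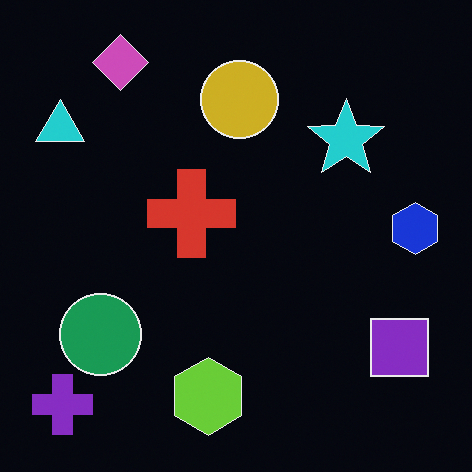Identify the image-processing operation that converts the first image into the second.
The second image is the first color-inverted (negative).

The light background has become dark and every shape's color is its complement — a photographic negative.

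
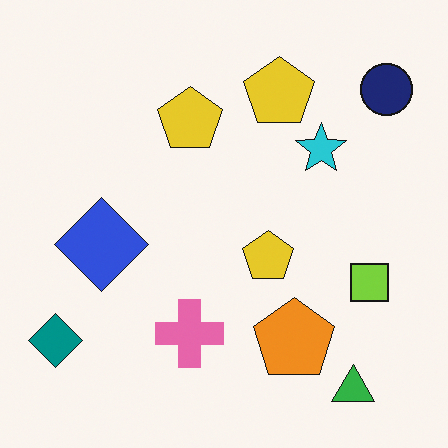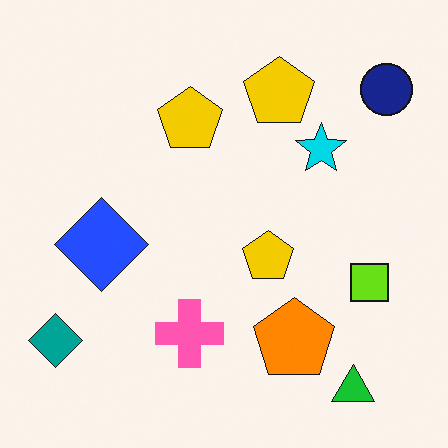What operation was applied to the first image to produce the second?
The image was slightly oversaturated.

All colors are more vivid — a global saturation change.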